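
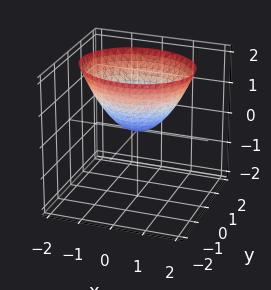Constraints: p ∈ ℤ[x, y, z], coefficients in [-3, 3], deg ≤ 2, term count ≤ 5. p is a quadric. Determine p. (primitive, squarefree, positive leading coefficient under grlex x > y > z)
2*x^2 + 3*y^2 - 3*z

1. deg p = 2.
2. Symmetries: the x ↦ −x reflection is a symmetry, so x appears only in even powers; the y ↦ −y reflection is a symmetry, so y appears only in even powers.
3. Reading off the gridlines: it crosses the z-axis at the gridline z = 0; one y-axis crossing is at y = 0; one x-axis crossing is at x = 0.
4. Together with the visible shape, these determine p as stated.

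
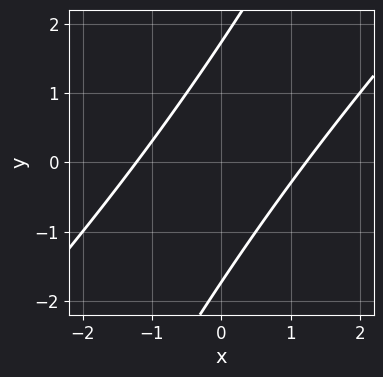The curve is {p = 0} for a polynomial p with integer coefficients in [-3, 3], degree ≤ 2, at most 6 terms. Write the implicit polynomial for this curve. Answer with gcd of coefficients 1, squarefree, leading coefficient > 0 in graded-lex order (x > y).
2*x^2 - 3*x*y + y^2 - 3

(a) The degree is 2 — a generic line meets the curve in up to 2 points.
(b) Putting this together gives p.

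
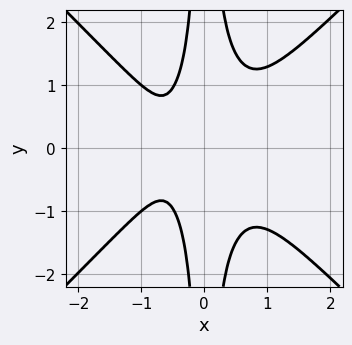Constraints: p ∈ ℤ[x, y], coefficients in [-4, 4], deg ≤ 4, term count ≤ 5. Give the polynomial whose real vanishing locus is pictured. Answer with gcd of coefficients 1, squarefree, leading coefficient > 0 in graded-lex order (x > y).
3*x^4 - 3*x^2*y^2 + x + 1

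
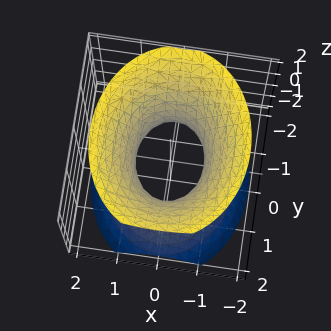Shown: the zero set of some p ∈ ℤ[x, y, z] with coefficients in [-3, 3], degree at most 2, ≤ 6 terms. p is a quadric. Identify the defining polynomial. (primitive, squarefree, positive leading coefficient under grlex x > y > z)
3*x^2 + 2*y^2 - 2*z^2 - 2

(a) deg p = 2. An hourglass — one-sheet hyperboloid; a quadric.
(b) Symmetries: mirror symmetry x ↦ −x ⇒ only even powers of x; it's symmetric under z → −z, forcing even powers of z; mirror symmetry y ↦ −y ⇒ only even powers of y.
(c) Checking where it meets the axes: among the integer gridlines, it crosses the y-axis at y ∈ {-1, 1}; no z-intercept at any integer in the box.
(d) Solving for integer coefficients yields p as stated.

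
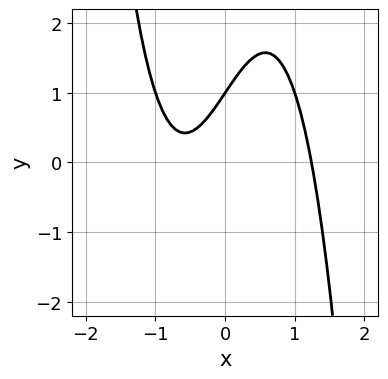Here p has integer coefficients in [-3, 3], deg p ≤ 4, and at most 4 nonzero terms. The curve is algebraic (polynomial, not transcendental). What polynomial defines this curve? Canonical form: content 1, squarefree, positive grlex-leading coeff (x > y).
(a) Degree: the shape is more complex than any degree-2 curve, so deg p = 3.
(b) From the axis intercepts and sections: one y-axis crossing is at y = 1.
(c) Solving for integer coefficients yields p as stated.

3*x^3 - 3*x + 2*y - 2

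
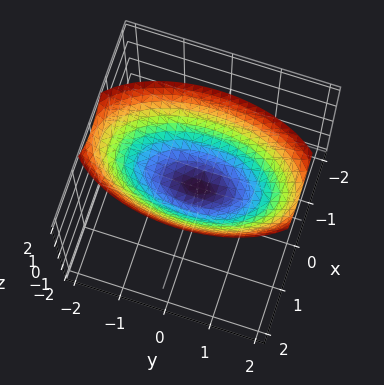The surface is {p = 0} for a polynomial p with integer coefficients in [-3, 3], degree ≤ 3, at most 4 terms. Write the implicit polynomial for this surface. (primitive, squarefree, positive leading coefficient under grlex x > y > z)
1. deg p = 2. A single bowl opening along one axis; a quadric.
2. Symmetries: it's symmetric under x → −x, forcing even powers of x; mirror symmetry y ↦ −y ⇒ only even powers of y.
3. Observable constraints: one x-axis crossing is at x = 0; one z-axis crossing is at z = 0.
4. Putting this together gives p.

3*x^2 + y^2 - 3*z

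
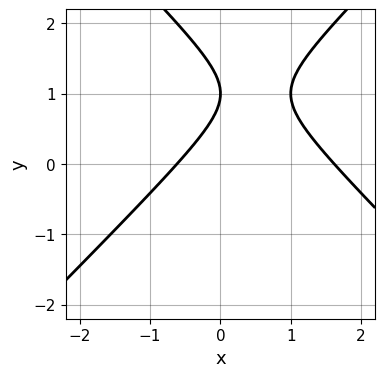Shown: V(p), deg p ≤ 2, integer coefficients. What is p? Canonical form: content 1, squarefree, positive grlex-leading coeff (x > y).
x^2 - y^2 - x + 2*y - 1

deg p = 2. The shape is more complex than any degree-1 curve.
From the axis intercepts and sections: one y-axis crossing is at y = 1.
The integer polynomial consistent with all of this is the stated p.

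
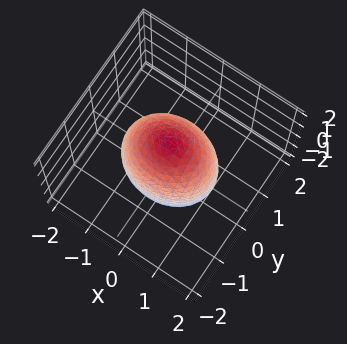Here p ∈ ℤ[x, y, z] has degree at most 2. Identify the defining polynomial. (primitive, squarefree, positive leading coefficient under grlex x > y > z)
2*x^2 + 3*y^2 + z^2 - 3

(a) Degree: a closed, bounded, convex surface; a quadric, so deg p = 2.
(b) Symmetries: mirror symmetry x ↦ −x ⇒ only even powers of x; it's symmetric under z → −z, forcing even powers of z; mirror symmetry y ↦ −y ⇒ only even powers of y.
(c) From the visible intercepts: the y-axis gridline crossings are at y ∈ {-1, 1}.
(d) Together with the visible shape, these determine p as stated.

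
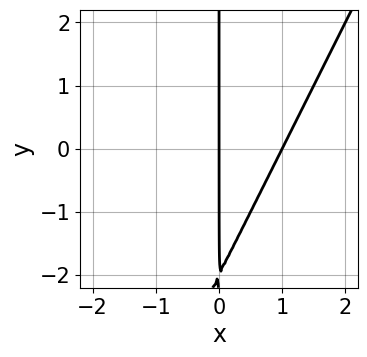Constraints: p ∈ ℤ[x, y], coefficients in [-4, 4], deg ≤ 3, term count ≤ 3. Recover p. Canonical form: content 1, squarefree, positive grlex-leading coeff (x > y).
1. The degree is 2 — a generic line meets the curve in up to 2 points.
2. From the visible intercepts: the x-axis gridline crossings are at x ∈ {0, 1}; every point of the y-axis in the box is on the curve.
3. Together with the visible shape, these determine p as stated.

2*x^2 - x*y - 2*x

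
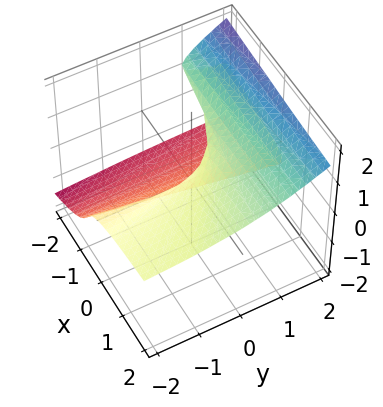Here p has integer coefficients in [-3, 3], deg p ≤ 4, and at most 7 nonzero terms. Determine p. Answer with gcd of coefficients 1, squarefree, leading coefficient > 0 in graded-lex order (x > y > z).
1. The degree is 3 — no degree-2 surface has this shape.
2. Checking where it meets the axes: the visible y-axis segment lies entirely on the surface; it crosses the z-axis at the gridline z = 0; it crosses the x-axis at the gridline x = 0.
3. Fitting integer coefficients to these (and the overall shape) gives p.

y*z^2 - 2*z^3 - x*z + y*z + x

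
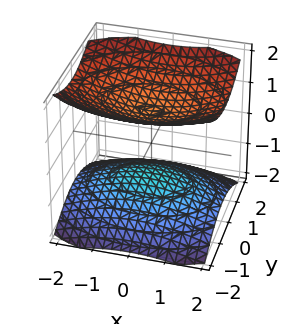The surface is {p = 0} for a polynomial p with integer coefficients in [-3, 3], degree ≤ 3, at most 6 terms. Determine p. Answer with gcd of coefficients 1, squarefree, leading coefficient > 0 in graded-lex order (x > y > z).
(a) I count 2 distinct pieces. Treating them together as one polynomial.
(b) Degree: two sheets facing apart; a quadric, so deg p = 2.
(c) Symmetries: mirror symmetry x ↦ −x ⇒ only even powers of x; the y ↦ −y reflection is a symmetry, so y appears only in even powers; mirror symmetry z ↦ −z ⇒ only even powers of z.
(d) Reading off the gridlines: the z-axis gridline crossings are at z ∈ {-1, 1}; the surface avoids every integer y-axis point in the box.
(e) Fitting integer coefficients to these (and the overall shape) gives p.

x^2 + 2*y^2 - 3*z^2 + 3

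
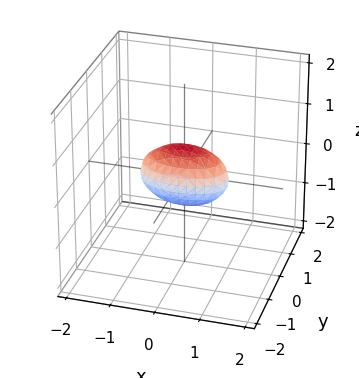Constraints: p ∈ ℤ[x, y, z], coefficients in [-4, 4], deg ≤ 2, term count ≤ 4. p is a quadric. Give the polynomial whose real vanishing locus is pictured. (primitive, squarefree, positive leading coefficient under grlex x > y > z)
First, degree: bounded and convex; a quadric, so deg p = 2.
Next, symmetries: mirror symmetry z ↦ −z ⇒ only even powers of z; it's symmetric under y → −y, forcing even powers of y; it's symmetric under x → −x, forcing even powers of x.
Then, against the integer gridlines: the x-axis gridline crossings are at x ∈ {-1, 1}.
Finally, these observations pin down the coefficients.

x^2 + 3*y^2 + 2*z^2 - 1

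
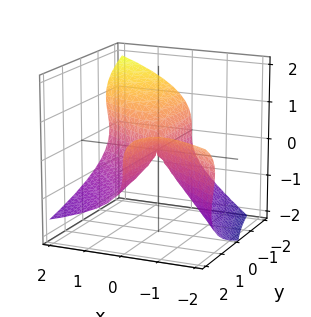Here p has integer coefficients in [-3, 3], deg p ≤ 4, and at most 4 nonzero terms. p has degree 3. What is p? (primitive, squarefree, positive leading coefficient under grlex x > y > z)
First, degree: the shape is more complex than any degree-2 surface, so deg p = 3.
Next, checking where it meets the axes: every point of the y-axis in the box is on the surface; one x-axis crossing is at x = 0; it meets the z-axis at z = 0 (among the integer gridlines).
Finally, fitting integer coefficients to these (and the overall shape) gives p.

2*x*z^2 - 3*z^3 - 2*x^2 - 3*x*y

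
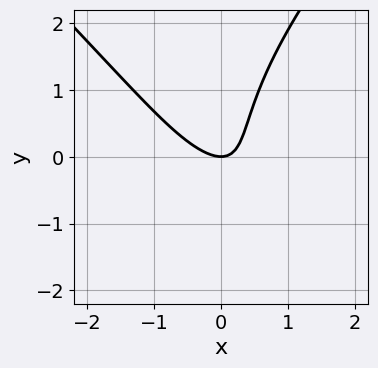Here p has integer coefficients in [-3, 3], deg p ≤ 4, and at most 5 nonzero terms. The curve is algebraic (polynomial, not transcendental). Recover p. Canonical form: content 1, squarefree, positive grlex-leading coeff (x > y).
First, degree: no degree-2 curve has this shape, so deg p = 3.
Then, from the visible intercepts: it crosses the x-axis at the gridline x = 0; it crosses the y-axis at the gridline y = 0.
Finally, solving for integer coefficients yields p as stated.

x^2*y - y^3 + 3*x^2 + 3*x*y - 2*y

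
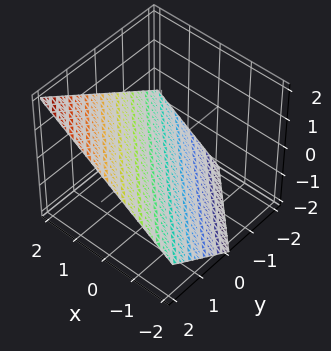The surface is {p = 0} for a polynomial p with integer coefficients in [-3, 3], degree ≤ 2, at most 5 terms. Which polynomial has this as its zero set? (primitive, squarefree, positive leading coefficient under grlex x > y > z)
2*x + 2*y - 3*z - 2

1. The degree is 1 — the surface is flat (a plane).
2. From the axis intercepts and sections: it meets the x-axis at x = 1 (among the integer gridlines); it crosses the y-axis at the gridline y = 1.
3. Assembling these constraints gives the stated polynomial.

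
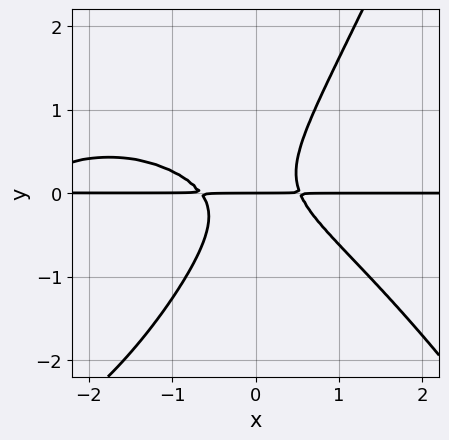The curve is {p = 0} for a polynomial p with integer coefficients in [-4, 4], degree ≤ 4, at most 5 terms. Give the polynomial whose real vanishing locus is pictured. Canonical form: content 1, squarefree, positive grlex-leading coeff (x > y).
x^3*y + 3*x^2*y + 3*x*y^2 - 3*y^3 - y

deg p = 4.
Reading off the gridlines: it crosses the y-axis at the gridline y = 0; every point of the x-axis in the box is on the curve.
Fitting integer coefficients to these (and the overall shape) gives p.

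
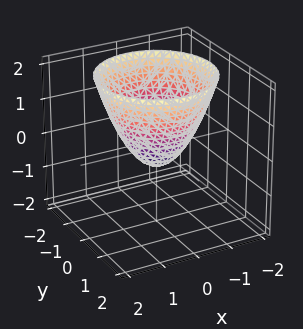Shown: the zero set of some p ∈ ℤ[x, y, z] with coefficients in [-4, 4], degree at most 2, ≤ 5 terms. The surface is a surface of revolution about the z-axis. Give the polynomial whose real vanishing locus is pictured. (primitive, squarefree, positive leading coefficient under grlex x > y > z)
2*x^2 + 2*y^2 - 2*z - 1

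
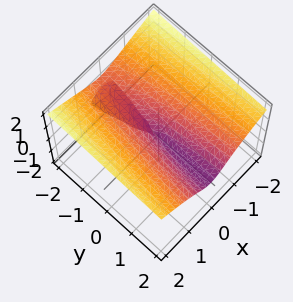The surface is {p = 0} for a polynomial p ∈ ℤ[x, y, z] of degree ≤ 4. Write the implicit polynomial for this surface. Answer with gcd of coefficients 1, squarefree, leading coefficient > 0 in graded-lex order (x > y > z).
(a) The picture has 2 separate pieces.
(b) Degree: no degree-2 surface has this shape, so deg p = 3.
(c) Observable constraints: it crosses the z-axis at the gridline z = 0; one x-axis crossing is at x = 0; the visible y-axis segment lies entirely on the surface.
(d) Matching integer coefficients to the picture gives p.

3*z^3 - 3*x^2 + y*z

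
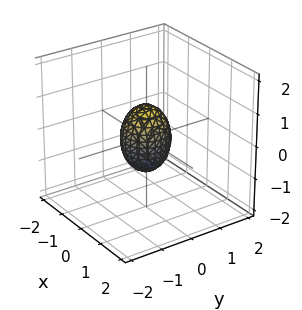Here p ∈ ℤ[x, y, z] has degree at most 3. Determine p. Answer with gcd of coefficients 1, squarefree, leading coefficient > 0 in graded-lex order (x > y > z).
2*x^2 + 2*y^2 + z^2 - 1

First, the degree is 2 — no degree-1 surface has this shape.
Next, by symmetry, every cross-section ⟂ z is a circle, so x, y appear only via x² + y².
Next, against the integer gridlines: a circular section at z = 0 has radius between 0 and 1; among the integer gridlines, it crosses the z-axis at z ∈ {-1, 1}.
Finally, together with the visible shape, these determine p as stated.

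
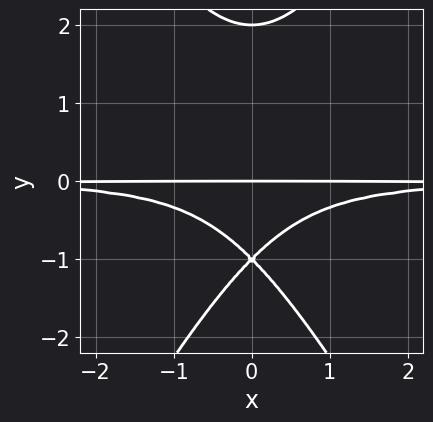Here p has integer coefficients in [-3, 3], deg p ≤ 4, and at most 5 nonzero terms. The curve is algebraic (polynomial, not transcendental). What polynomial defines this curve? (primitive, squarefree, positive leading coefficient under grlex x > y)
3*x^2*y^2 - y^4 + 3*y^2 + 2*y

1. Degree: the shape is more complex than any degree-3 curve, so deg p = 4.
2. Symmetries: it's symmetric under x → −x, forcing even powers of x.
3. Against the integer gridlines: the visible x-axis segment lies entirely on the curve; the y-axis gridline crossings are at y ∈ {-1, 0, 2}.
4. Putting this together gives p.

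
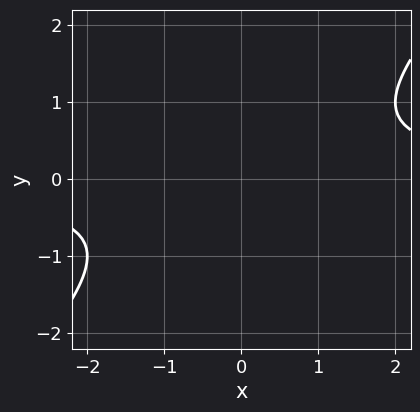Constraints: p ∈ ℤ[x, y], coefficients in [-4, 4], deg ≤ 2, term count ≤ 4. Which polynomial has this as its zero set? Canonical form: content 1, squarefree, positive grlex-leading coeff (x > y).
1. deg p = 2. The shape is more complex than any degree-1 curve.
2. Checking where it meets the axes: the curve avoids every integer y-axis point in the box; the curve avoids every integer x-axis point in the box.
3. These observations pin down the coefficients.

x*y - y^2 - 1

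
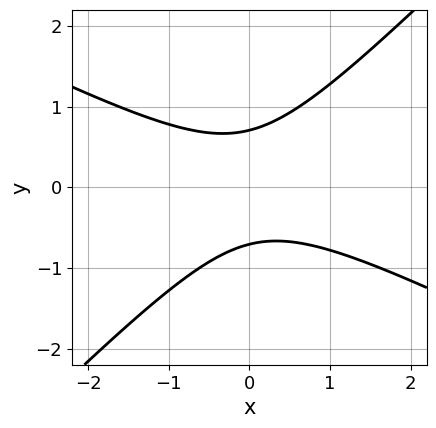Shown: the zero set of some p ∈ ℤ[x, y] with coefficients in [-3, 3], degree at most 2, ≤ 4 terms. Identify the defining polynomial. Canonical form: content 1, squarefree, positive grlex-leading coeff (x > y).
x^2 + x*y - 2*y^2 + 1

Degree: a generic line meets the curve in up to 2 points, so deg p = 2.
Checking where it meets the axes: the curve avoids every integer x-axis point in the box.
Putting this together gives p.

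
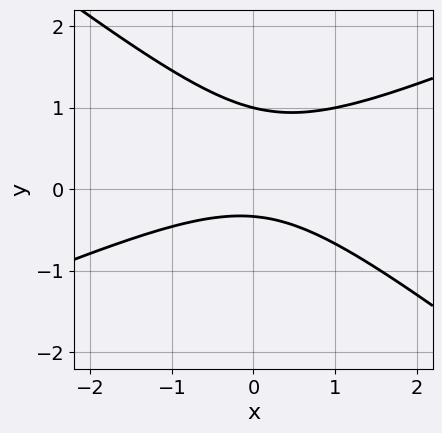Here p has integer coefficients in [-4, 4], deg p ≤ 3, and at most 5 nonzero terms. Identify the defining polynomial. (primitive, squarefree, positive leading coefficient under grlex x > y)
Degree: no degree-1 curve has this shape, so deg p = 2.
From the axis intercepts and sections: one y-axis crossing is at y = 1; it misses every integer gridline on the x-axis.
Fitting integer coefficients to these (and the overall shape) gives p.

x^2 - x*y - 3*y^2 + 2*y + 1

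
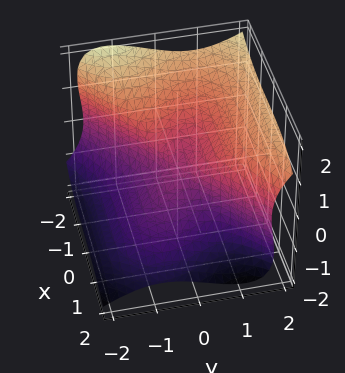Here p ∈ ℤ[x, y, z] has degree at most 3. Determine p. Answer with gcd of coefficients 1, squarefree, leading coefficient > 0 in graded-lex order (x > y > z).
The degree is 3 — no degree-2 surface has this shape.
Observable constraints: it crosses the z-axis at the gridline z = 0; it crosses the y-axis at the gridline y = 0; it meets the x-axis at x = 0 (among the integer gridlines).
These observations pin down the coefficients.

x^3 - 2*y^3 + 2*y*z^2 + 2*z^3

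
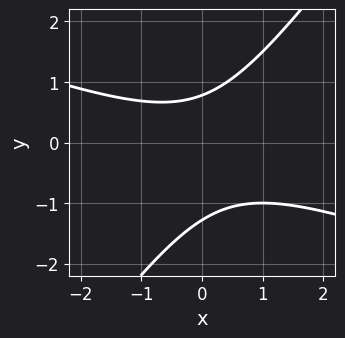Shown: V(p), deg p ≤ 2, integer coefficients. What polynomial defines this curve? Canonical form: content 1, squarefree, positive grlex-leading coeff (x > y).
First, deg p = 2. The shape is more complex than any degree-1 curve.
Then, checking where it meets the axes: it misses every integer gridline on the x-axis.
Finally, solving for integer coefficients yields p as stated.

x^2 + 2*x*y - 2*y^2 - y + 2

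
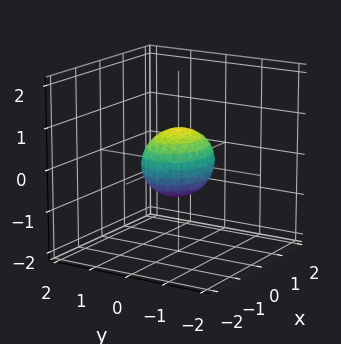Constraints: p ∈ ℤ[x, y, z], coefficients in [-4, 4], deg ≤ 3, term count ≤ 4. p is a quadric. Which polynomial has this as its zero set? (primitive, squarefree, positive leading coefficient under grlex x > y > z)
First, deg p = 2. A closed, bounded, convex surface; a quadric.
Then, symmetries: it's symmetric under x → −x, forcing even powers of x; the y ↦ −y reflection is a symmetry, so y appears only in even powers; mirror symmetry z ↦ −z ⇒ only even powers of z.
Then, from the axis intercepts and sections: among the integer gridlines, it crosses the x-axis at x ∈ {-1, 1}.
Finally, these observations pin down the coefficients.

2*x^2 + 3*y^2 + 3*z^2 - 2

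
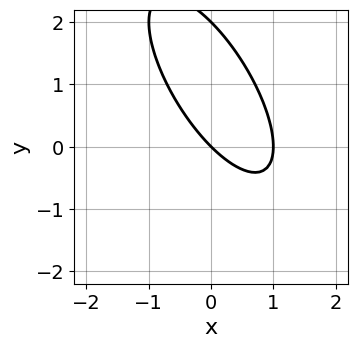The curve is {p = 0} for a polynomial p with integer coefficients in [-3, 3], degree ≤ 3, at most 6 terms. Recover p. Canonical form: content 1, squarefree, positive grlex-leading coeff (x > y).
2*x^2 + 2*x*y + y^2 - 2*x - 2*y

The degree is 2 — no degree-1 curve has this shape.
Observable constraints: among the integer gridlines, it crosses the x-axis at x ∈ {0, 1}; among the integer gridlines, it crosses the y-axis at y ∈ {0, 2}.
Matching integer coefficients to the picture gives p.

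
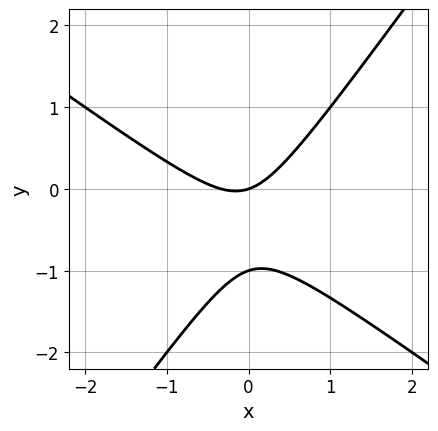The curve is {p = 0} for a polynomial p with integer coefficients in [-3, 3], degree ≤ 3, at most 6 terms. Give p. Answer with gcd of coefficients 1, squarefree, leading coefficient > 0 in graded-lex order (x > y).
3*x^2 + 2*x*y - 3*y^2 + x - 3*y

(a) deg p = 2. The shape is more complex than any degree-1 curve.
(b) Observable constraints: it crosses the x-axis at the gridline x = 0; among the integer gridlines, it crosses the y-axis at y ∈ {-1, 0}.
(c) Putting this together gives p.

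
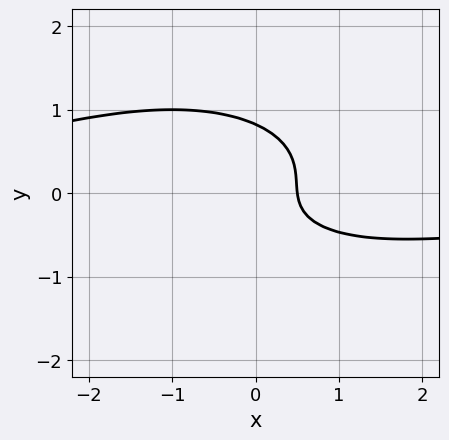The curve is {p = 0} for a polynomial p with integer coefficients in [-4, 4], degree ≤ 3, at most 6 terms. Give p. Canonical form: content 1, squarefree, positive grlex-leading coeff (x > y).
1. deg p = 3. A generic line meets the curve in up to 3 points.
2. Matching integer coefficients to the picture gives p.

x^2*y + 3*y^3 - y^2 + 2*x - 1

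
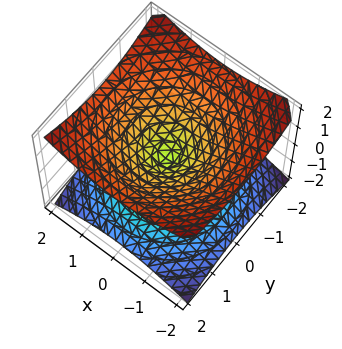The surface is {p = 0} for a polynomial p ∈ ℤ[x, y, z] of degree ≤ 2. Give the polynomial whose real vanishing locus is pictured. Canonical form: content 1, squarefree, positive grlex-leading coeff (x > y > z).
x^2 + y^2 - 2*z^2

First, the degree is 2 — a double cone through the origin; a quadric.
Then, symmetries: rotational symmetry about the z-axis ⇒ p depends on x, y only through x² + y²; the z ↦ −z reflection is a symmetry, so z appears only in even powers.
Next, against the integer gridlines: a circular section at z = -1 has radius between 1 and 2; one z-axis crossing is at z = 0; one y-axis crossing is at y = 0.
Finally, solving for integer coefficients yields p as stated.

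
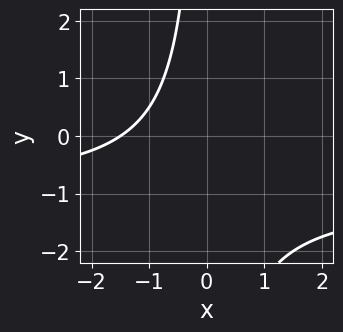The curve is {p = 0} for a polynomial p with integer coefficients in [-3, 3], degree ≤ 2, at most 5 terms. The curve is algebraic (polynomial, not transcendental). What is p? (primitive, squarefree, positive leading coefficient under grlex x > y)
2*x*y + 2*x + 3

1. Degree: the shape is more complex than any degree-1 curve, so deg p = 2.
2. From the axis intercepts and sections: no y-intercept at any integer in the box.
3. Solving for integer coefficients yields p as stated.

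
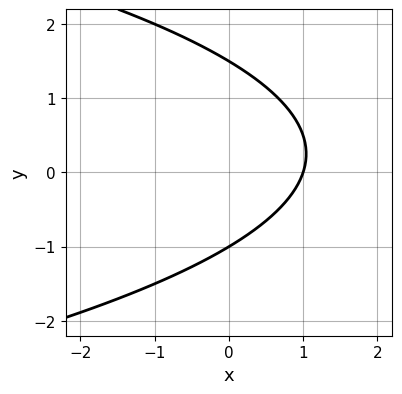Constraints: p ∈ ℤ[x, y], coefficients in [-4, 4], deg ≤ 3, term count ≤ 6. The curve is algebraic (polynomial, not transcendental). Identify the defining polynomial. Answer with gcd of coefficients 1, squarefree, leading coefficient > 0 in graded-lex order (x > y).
2*y^2 + 3*x - y - 3

deg p = 2. A generic line meets the curve in up to 2 points.
Checking where it meets the axes: it crosses the y-axis at the gridline y = -1; one x-axis crossing is at x = 1.
Putting this together gives p.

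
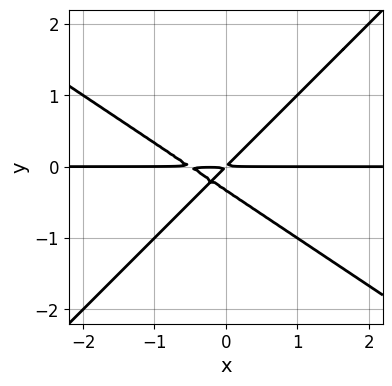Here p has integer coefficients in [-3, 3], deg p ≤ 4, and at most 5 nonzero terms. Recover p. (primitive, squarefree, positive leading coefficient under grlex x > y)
2*x^2*y + x*y^2 - 3*y^3 + x*y - y^2

The degree is 3 — a generic line meets the curve in up to 3 points.
Observable constraints: the visible x-axis segment lies entirely on the curve.
These observations pin down the coefficients.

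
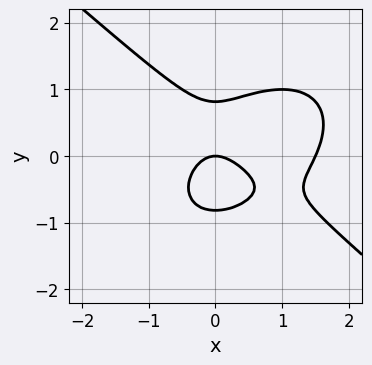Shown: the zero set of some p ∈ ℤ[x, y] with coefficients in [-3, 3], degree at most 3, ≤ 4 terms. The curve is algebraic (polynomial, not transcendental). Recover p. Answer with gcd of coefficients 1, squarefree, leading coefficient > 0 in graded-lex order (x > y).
2*x^3 + 3*y^3 - 3*x^2 - 2*y

(a) The degree is 3 — a generic line meets the curve in up to 3 points.
(b) Observable constraints: one y-axis crossing is at y = 0; it meets the x-axis at x = 0 (among the integer gridlines).
(c) Assembling these constraints gives the stated polynomial.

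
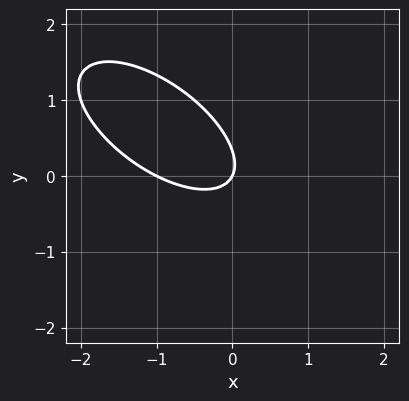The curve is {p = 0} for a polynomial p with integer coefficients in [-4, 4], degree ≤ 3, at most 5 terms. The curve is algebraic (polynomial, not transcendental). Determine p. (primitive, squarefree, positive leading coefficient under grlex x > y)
2*x^2 + 3*x*y + 3*y^2 + 2*x - y

(a) deg p = 2. No degree-1 curve has this shape.
(b) Reading off the gridlines: the x-axis gridline crossings are at x ∈ {-1, 0}; it crosses the y-axis at the gridline y = 0.
(c) The integer polynomial consistent with all of this is the stated p.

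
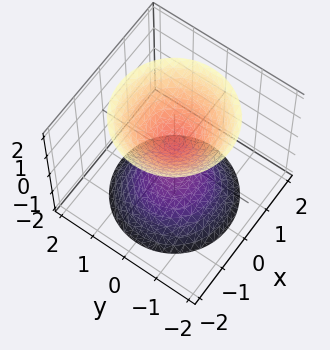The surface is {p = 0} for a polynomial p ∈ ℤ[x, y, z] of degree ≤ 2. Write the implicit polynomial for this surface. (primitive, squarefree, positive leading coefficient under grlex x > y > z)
3*x^2 + 3*y^2 - 2*z^2 + 1

1. There are 2 components. They look like related sheets of one shape, so recover p as a whole.
2. Degree: two sheets facing apart; a quadric, so deg p = 2.
3. Symmetries: rotational symmetry about the z-axis ⇒ p depends on x, y only through x² + y²; mirror symmetry z ↦ −z ⇒ only even powers of z.
4. From the visible intercepts: the surface avoids every integer x-axis point in the box; the surface avoids every integer y-axis point in the box; a circular section at z = 1 has radius between 0 and 1.
5. These observations pin down the coefficients.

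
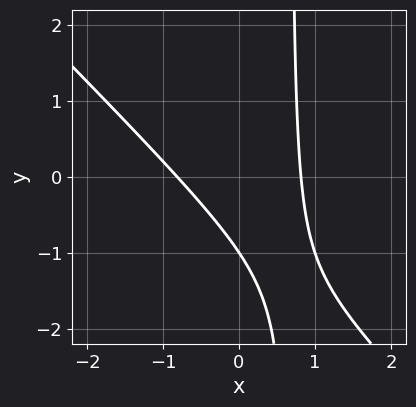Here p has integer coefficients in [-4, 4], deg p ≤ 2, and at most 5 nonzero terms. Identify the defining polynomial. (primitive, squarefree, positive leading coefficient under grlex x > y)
3*x^2 + 3*x*y - 2*y - 2

First, deg p = 2.
Next, from the axis intercepts and sections: it crosses the y-axis at the gridline y = -1.
Finally, together with the visible shape, these determine p as stated.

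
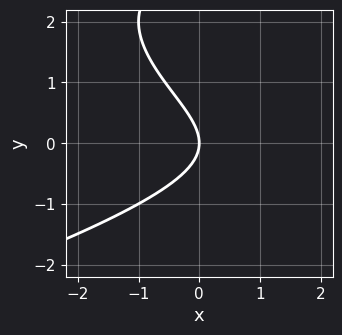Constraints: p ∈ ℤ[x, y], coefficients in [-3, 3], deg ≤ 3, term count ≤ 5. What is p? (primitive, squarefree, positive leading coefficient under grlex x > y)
y^3 + x^2 - 3*y^2 - 3*x

The degree is 3 — no degree-2 curve has this shape.
From the axis intercepts and sections: it meets the x-axis at x = 0 (among the integer gridlines); it meets the y-axis at y = 0 (among the integer gridlines).
Assembling these constraints gives the stated polynomial.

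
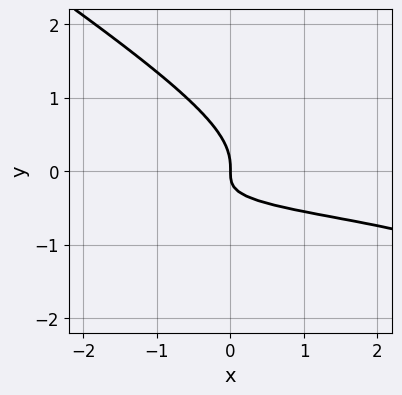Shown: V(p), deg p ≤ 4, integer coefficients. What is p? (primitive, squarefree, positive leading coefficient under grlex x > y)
(a) The degree is 3 — a generic line meets the curve in up to 3 points.
(b) Checking where it meets the axes: it crosses the x-axis at the gridline x = 0; one y-axis crossing is at y = 0.
(c) Matching integer coefficients to the picture gives p.

2*x*y^2 + 3*y^3 + 2*x*y + x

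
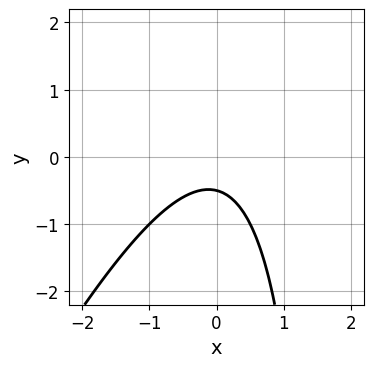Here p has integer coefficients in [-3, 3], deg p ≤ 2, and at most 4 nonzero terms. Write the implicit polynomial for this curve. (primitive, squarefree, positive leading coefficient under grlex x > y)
The degree is 2 — no degree-1 curve has this shape.
Observable constraints: it misses every integer gridline on the x-axis.
Assembling these constraints gives the stated polynomial.

2*x^2 - x*y + 2*y + 1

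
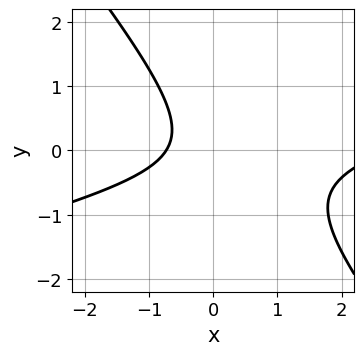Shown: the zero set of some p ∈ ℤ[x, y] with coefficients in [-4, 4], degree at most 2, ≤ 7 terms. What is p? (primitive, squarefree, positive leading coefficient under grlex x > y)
First, degree: the shape is more complex than any degree-1 curve, so deg p = 2.
Next, from the axis intercepts and sections: no y-intercept at any integer in the box.
Finally, putting this together gives p.

x^2 - 3*x*y - 3*y^2 - 2*x - 2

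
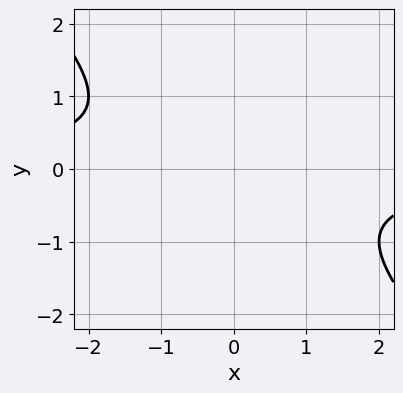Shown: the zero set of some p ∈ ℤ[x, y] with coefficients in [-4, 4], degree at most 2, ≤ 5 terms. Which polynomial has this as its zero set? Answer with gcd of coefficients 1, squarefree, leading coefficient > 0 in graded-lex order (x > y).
x*y + y^2 + 1

1. Degree: the shape is more complex than any degree-1 curve, so deg p = 2.
2. From the axis intercepts and sections: no y-intercept at any integer in the box; it misses every integer gridline on the x-axis.
3. The integer polynomial consistent with all of this is the stated p.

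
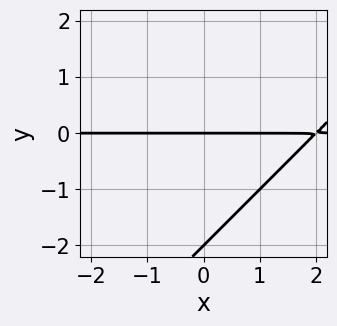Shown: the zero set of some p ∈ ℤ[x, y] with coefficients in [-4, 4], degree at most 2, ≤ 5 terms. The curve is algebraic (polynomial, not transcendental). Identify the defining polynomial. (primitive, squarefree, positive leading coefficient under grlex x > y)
1. deg p = 2. The shape is more complex than any degree-1 curve.
2. Reading off the gridlines: every point of the x-axis in the box is on the curve; among the integer gridlines, it crosses the y-axis at y ∈ {-2, 0}.
3. Matching integer coefficients to the picture gives p.

x*y - y^2 - 2*y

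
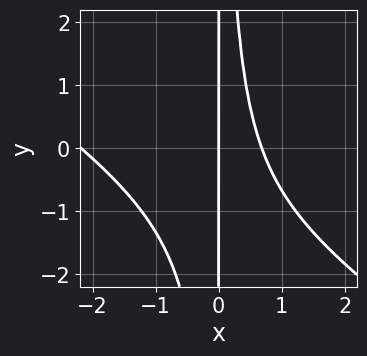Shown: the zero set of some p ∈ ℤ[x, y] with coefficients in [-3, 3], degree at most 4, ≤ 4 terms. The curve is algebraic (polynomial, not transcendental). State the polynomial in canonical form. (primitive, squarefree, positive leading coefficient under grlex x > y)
2*x^3 + 3*x^2*y + 3*x^2 - 3*x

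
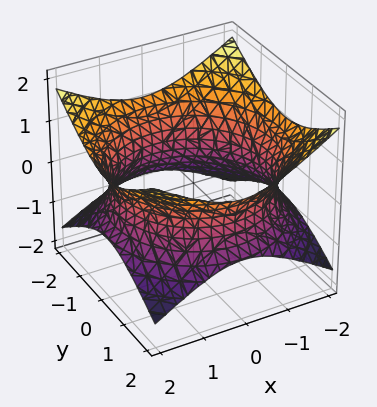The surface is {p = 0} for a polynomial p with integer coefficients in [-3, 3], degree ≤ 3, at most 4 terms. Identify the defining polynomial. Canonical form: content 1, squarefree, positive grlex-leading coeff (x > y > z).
(a) Degree: one connected sheet with a waist; a quadric, so deg p = 2.
(b) Symmetries: it's symmetric under z → −z, forcing even powers of z; rotational symmetry about the z-axis ⇒ p depends on x, y only through x² + y².
(c) Checking where it meets the axes: a circular section at z = 0 has radius between 1 and 2; no z-intercept at any integer in the box.
(d) Fitting integer coefficients to these (and the overall shape) gives p.

x^2 + y^2 - 2*z^2 - 3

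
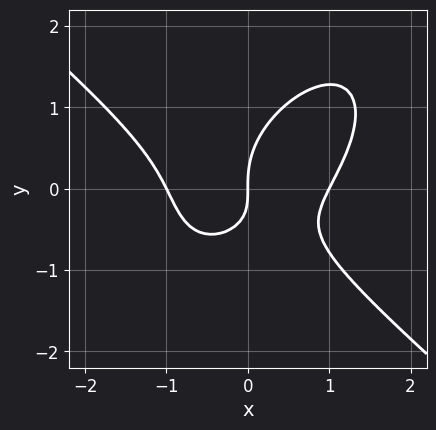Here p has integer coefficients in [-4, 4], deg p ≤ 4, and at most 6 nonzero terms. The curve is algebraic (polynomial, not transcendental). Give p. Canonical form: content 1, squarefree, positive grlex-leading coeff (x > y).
1. Degree: the shape is more complex than any degree-2 curve, so deg p = 3.
2. Checking where it meets the axes: among the integer gridlines, it crosses the x-axis at x ∈ {-1, 0, 1}; it meets the y-axis at y = 0 (among the integer gridlines).
3. Matching integer coefficients to the picture gives p.

2*x^3 - x*y^2 + 2*y^3 - 2*x*y - 2*x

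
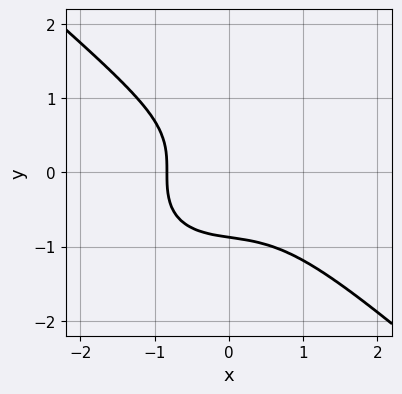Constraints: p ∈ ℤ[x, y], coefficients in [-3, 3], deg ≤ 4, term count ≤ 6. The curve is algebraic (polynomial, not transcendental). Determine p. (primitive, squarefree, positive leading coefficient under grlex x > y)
1. deg p = 3. A generic line meets the curve in up to 3 points.
2. Putting this together gives p.

2*x^3 + 3*y^3 + x + 2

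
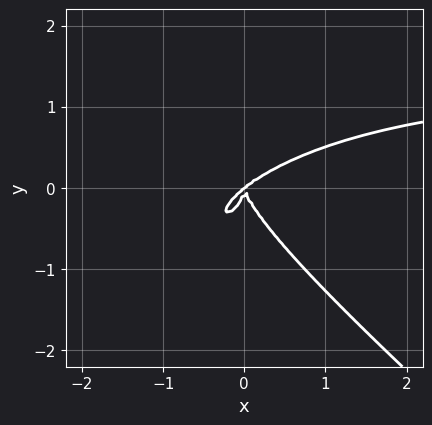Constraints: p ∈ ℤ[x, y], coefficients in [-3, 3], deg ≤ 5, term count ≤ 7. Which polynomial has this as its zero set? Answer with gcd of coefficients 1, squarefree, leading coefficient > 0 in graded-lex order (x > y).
deg p = 4. The shape is more complex than any degree-3 curve.
Checking where it meets the axes: one x-axis crossing is at x = 0; it crosses the y-axis at the gridline y = 0.
Fitting integer coefficients to these (and the overall shape) gives p.

2*x^3*y + 3*y^4 - 3*x^3 + 3*x^2*y + x*y^2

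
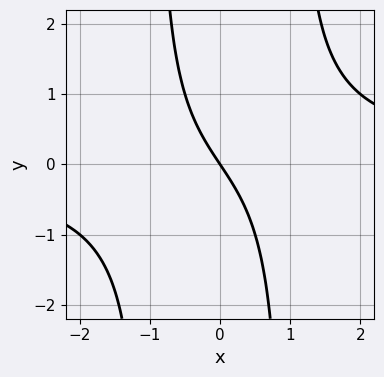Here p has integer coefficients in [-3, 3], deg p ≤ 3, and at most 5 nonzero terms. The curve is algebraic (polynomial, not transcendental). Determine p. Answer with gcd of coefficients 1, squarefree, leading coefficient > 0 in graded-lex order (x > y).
2*x^2*y - 3*x - 2*y

First, deg p = 3. No degree-2 curve has this shape.
Next, from the visible intercepts: it crosses the y-axis at the gridline y = 0; it meets the x-axis at x = 0 (among the integer gridlines).
Finally, solving for integer coefficients yields p as stated.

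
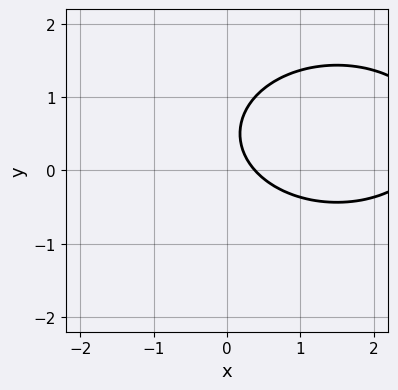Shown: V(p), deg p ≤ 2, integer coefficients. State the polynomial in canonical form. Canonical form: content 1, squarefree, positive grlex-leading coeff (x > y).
x^2 + 2*y^2 - 3*x - 2*y + 1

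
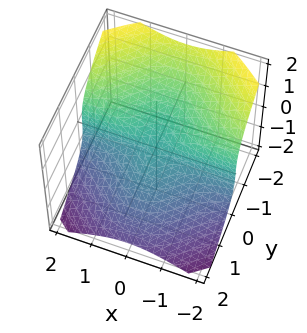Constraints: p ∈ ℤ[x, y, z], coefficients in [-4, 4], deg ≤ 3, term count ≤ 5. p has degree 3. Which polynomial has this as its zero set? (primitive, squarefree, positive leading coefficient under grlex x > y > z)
1. Degree: the shape is more complex than any degree-2 surface, so deg p = 3.
2. Observable constraints: every point of the x-axis in the box is on the surface; it meets the z-axis at z = 0 (among the integer gridlines); it crosses the y-axis at the gridline y = 0.
3. The integer polynomial consistent with all of this is the stated p.

2*x^2*y + y^3 + 2*z^3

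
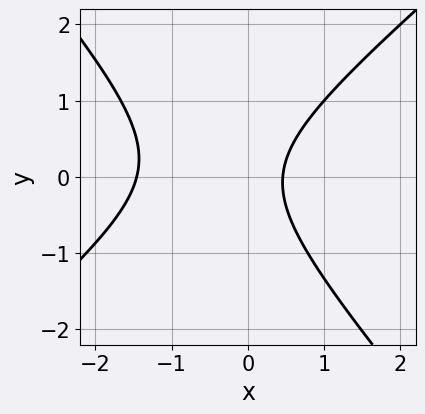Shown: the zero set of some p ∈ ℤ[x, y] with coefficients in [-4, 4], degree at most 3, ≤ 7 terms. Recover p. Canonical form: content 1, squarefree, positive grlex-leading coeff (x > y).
3*x^2 - x*y - 3*y^2 + 3*x - 2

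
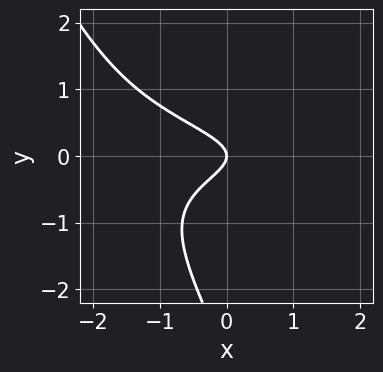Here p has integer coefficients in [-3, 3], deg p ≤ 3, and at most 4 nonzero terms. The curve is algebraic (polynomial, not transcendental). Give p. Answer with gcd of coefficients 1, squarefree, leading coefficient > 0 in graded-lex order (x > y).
2*x*y^2 + y^3 + 3*y^2 + x

(a) Degree: the shape is more complex than any degree-2 curve, so deg p = 3.
(b) Observable constraints: it crosses the x-axis at the gridline x = 0; it crosses the y-axis at the gridline y = 0.
(c) Assembling these constraints gives the stated polynomial.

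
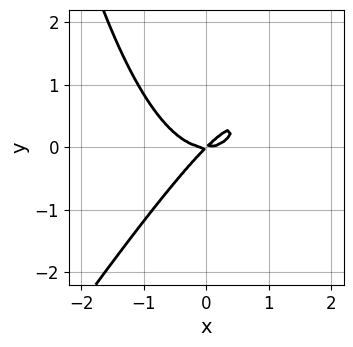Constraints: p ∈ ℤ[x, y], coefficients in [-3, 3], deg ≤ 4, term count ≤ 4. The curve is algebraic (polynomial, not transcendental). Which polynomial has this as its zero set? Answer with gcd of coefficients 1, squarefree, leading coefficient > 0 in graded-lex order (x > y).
3*x^3 - 2*x^2*y - 3*x*y + 3*y^2

1. The degree is 3 — no degree-2 curve has this shape.
2. Observable constraints: it meets the x-axis at x = 0 (among the integer gridlines); one y-axis crossing is at y = 0.
3. These observations pin down the coefficients.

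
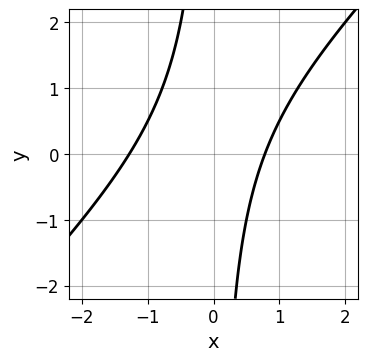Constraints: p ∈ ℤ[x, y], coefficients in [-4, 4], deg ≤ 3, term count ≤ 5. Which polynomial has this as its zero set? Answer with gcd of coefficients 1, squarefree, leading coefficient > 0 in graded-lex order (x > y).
2*x^2 - 2*x*y + x - 2

The degree is 2 — the shape is more complex than any degree-1 curve.
Checking where it meets the axes: the curve avoids every integer y-axis point in the box.
Solving for integer coefficients yields p as stated.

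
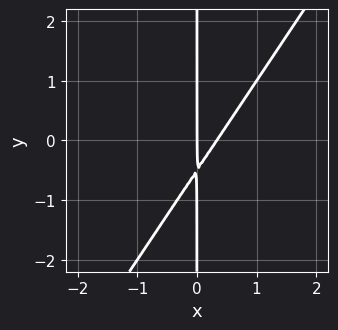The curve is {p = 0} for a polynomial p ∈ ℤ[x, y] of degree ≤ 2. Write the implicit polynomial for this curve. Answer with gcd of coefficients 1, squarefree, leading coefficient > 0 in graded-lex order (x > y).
3*x^2 - 2*x*y - x

1. Degree: the shape is more complex than any degree-1 curve, so deg p = 2.
2. From the axis intercepts and sections: it crosses the x-axis at the gridline x = 0; every point of the y-axis in the box is on the curve.
3. Fitting integer coefficients to these (and the overall shape) gives p.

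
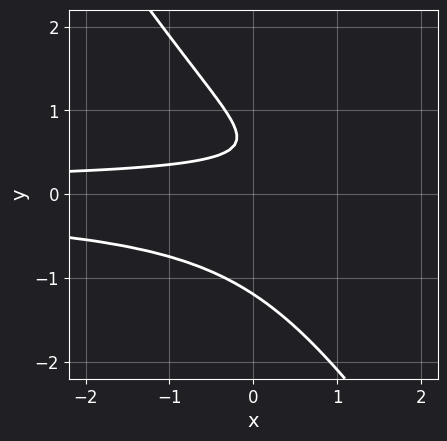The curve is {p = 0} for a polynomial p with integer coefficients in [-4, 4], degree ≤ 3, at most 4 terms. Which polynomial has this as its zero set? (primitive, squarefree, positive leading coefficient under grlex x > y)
3*x*y^2 + 2*y^3 - 2*y + 1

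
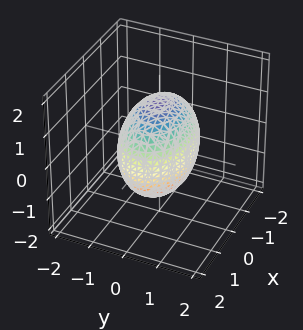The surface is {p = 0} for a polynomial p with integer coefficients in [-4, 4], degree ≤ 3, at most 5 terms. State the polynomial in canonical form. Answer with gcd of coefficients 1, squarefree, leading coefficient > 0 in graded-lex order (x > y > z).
1. Degree: bounded and convex; a quadric, so deg p = 2.
2. Symmetries: mirror symmetry y ↦ −y ⇒ only even powers of y; it's symmetric under z → −z, forcing even powers of z; it's symmetric under x → −x, forcing even powers of x.
3. Reading off the gridlines: among the integer gridlines, it crosses the y-axis at y ∈ {-1, 1}.
4. Solving for integer coefficients yields p as stated.

x^2 + 2*y^2 + z^2 - 2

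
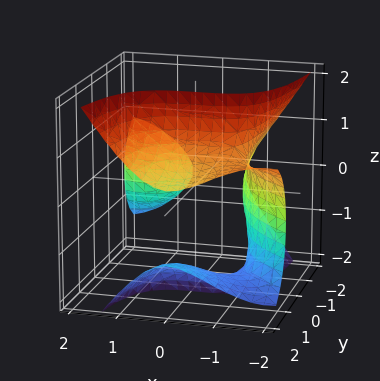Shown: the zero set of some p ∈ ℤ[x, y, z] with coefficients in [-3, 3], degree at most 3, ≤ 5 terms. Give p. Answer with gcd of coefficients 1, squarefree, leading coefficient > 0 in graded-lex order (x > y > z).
2*x^3 + 3*x^2*y - 3*y*z^2 - 2*y*z + 3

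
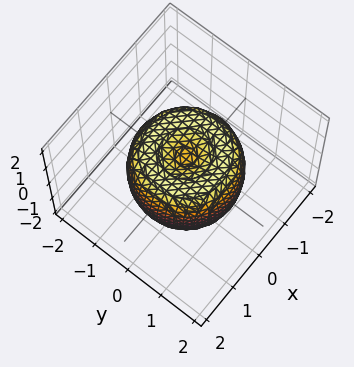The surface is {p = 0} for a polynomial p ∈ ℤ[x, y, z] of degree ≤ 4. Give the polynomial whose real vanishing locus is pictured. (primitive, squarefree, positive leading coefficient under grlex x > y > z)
The degree is 4 — the shape is more complex than any degree-3 surface.
Symmetries: rotational symmetry about the z-axis ⇒ p depends on x, y only through x² + y².
Observable constraints: a circular section at z = -1 has radius between 0 and 1.
These observations pin down the coefficients.

2*x^4 + 4*x^2*y^2 + 2*y^4 - 3*x^2 - 3*y^2 + 2*z^2 - 1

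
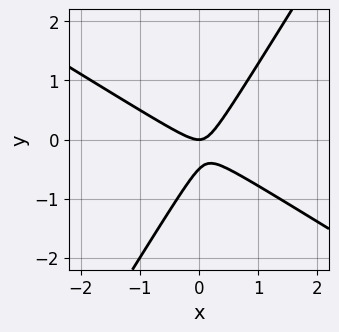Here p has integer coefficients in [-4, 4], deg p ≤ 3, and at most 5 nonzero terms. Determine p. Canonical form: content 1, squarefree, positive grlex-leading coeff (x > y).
1. deg p = 2. No degree-1 curve has this shape.
2. Reading off the gridlines: it crosses the x-axis at the gridline x = 0; it meets the y-axis at y = 0 (among the integer gridlines).
3. Matching integer coefficients to the picture gives p.

2*x^2 + 2*x*y - 2*y^2 - y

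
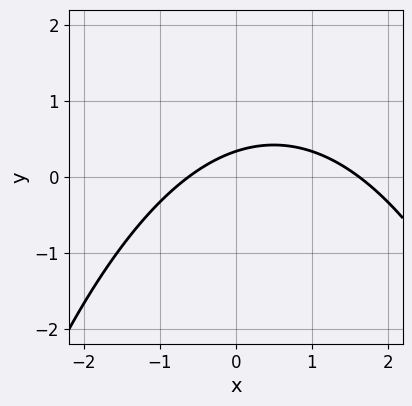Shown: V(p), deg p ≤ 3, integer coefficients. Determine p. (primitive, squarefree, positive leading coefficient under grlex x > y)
x^2 - x + 3*y - 1

Degree: no degree-1 curve has this shape, so deg p = 2.
Solving for integer coefficients yields p as stated.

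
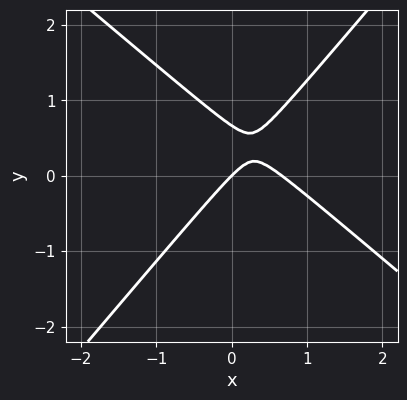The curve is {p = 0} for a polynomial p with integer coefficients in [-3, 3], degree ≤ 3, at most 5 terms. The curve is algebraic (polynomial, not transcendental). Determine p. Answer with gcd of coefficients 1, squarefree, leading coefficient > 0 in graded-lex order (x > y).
3*x^2 + x*y - 3*y^2 - 2*x + 2*y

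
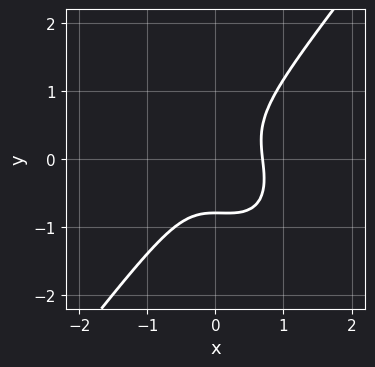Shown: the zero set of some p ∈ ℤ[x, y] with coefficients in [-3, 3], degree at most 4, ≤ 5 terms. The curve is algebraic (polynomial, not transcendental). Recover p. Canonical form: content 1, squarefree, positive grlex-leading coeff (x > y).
3*x^3 + x^2*y - 2*y^3 - 1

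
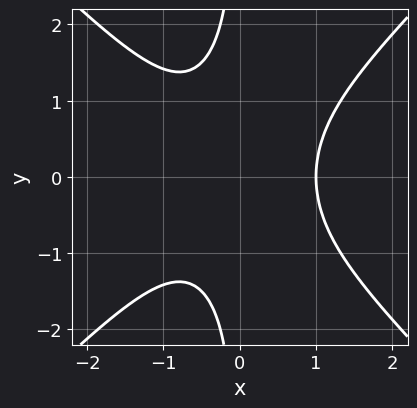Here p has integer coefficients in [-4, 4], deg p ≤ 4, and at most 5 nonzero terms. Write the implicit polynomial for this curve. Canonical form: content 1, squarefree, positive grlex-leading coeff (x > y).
x^3 - x*y^2 - 1

(a) Degree: the shape is more complex than any degree-2 curve, so deg p = 3.
(b) Symmetries: mirror symmetry y ↦ −y ⇒ only even powers of y.
(c) From the axis intercepts and sections: it crosses the x-axis at the gridline x = 1; the curve avoids every integer y-axis point in the box.
(d) Together with the visible shape, these determine p as stated.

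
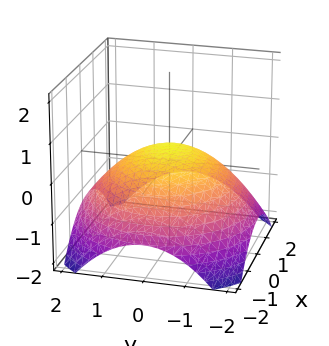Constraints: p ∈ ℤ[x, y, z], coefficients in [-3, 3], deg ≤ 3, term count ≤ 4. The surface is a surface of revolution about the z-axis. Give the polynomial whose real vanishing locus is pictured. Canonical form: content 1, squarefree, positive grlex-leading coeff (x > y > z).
(a) Degree: the shape is more complex than any degree-1 surface, so deg p = 2.
(b) Symmetries: rotational symmetry about the z-axis ⇒ p depends on x, y only through x² + y².
(c) Reading off the gridlines: among the integer gridlines, it crosses the x-axis at x ∈ {-1, 1}; a circular section at z = 0 has radius exactly 1; among the integer gridlines, it crosses the y-axis at y ∈ {-1, 1}.
(d) Solving for integer coefficients yields p as stated.

x^2 + y^2 + 3*z - 1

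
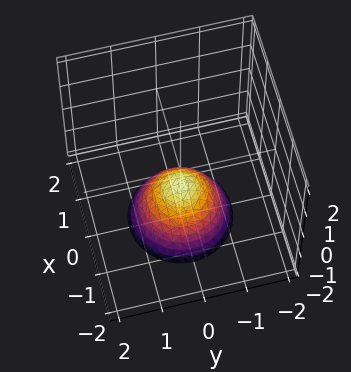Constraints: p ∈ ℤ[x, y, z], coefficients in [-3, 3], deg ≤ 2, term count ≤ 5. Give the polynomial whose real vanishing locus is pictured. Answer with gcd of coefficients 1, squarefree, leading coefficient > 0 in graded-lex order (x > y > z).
3*x^2 + 3*y^2 + 3*z + 2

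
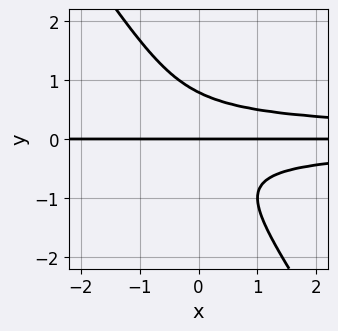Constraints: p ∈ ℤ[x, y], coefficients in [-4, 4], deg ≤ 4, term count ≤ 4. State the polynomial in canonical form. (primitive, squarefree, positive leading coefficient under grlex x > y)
3*x*y^3 + 2*y^4 - y

(a) Degree: a generic line meets the curve in up to 4 points, so deg p = 4.
(b) From the visible intercepts: it crosses the y-axis at the gridline y = 0; every point of the x-axis in the box is on the curve.
(c) Matching integer coefficients to the picture gives p.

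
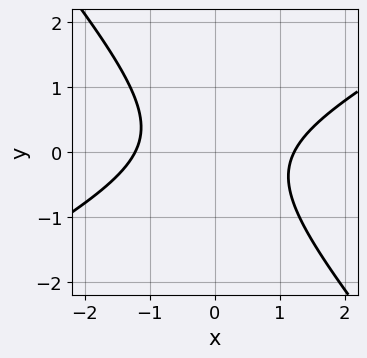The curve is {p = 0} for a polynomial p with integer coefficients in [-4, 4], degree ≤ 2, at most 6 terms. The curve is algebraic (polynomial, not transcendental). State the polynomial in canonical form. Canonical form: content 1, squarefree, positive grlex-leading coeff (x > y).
2*x^2 - 2*x*y - 3*y^2 - 3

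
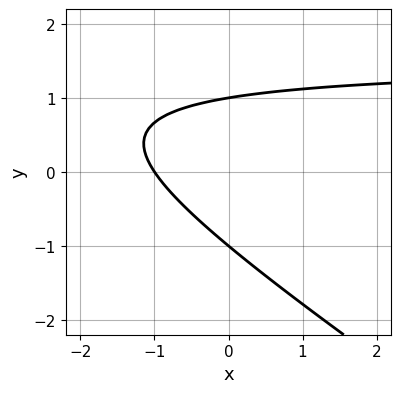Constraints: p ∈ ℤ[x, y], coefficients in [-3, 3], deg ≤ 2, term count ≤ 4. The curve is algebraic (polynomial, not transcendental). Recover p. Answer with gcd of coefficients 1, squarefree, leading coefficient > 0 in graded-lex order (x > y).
2*x*y + 3*y^2 - 3*x - 3

1. deg p = 2.
2. Checking where it meets the axes: it meets the x-axis at x = -1 (among the integer gridlines); the y-axis gridline crossings are at y ∈ {-1, 1}.
3. The integer polynomial consistent with all of this is the stated p.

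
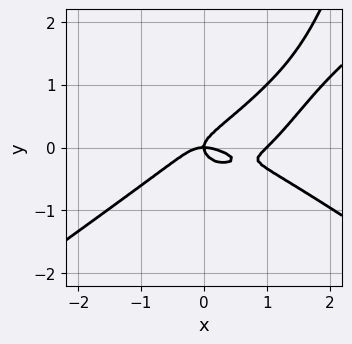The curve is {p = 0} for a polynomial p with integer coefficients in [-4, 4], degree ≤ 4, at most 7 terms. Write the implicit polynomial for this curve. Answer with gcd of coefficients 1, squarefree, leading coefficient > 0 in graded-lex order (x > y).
x^4 - 2*x^2*y^2 - x^3 + 3*y^3 - x*y

Degree: a generic line meets the curve in up to 4 points, so deg p = 4.
From the axis intercepts and sections: among the integer gridlines, it crosses the x-axis at x ∈ {0, 1}; one y-axis crossing is at y = 0.
These observations pin down the coefficients.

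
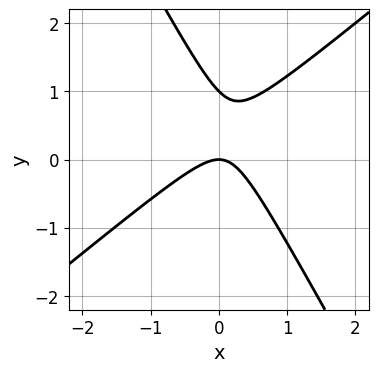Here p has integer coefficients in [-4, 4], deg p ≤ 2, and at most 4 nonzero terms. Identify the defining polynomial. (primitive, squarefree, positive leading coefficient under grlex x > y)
First, deg p = 2.
Next, observable constraints: one x-axis crossing is at x = 0; the y-axis gridline crossings are at y ∈ {0, 1}.
Finally, fitting integer coefficients to these (and the overall shape) gives p.

3*x^2 - 2*x*y - 2*y^2 + 2*y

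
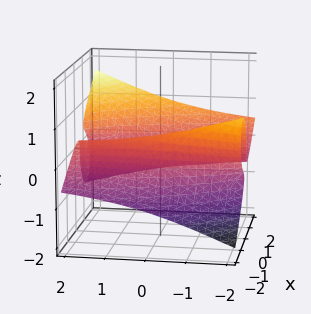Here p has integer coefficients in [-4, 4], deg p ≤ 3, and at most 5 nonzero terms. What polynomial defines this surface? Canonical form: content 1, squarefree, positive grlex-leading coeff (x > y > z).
2*x^3 - 3*x^2*z + 3*x*y*z - 3*z^3 - 2*x

The degree is 3 — the shape is more complex than any degree-2 surface.
Observable constraints: the x-axis gridline crossings are at x ∈ {-1, 0, 1}; the visible y-axis segment lies entirely on the surface; it crosses the z-axis at the gridline z = 0.
The integer polynomial consistent with all of this is the stated p.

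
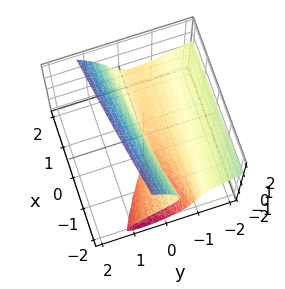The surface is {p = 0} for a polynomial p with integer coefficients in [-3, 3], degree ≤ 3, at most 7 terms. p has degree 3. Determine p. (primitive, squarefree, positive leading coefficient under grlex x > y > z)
1. Degree: a generic line meets the surface in up to 3 points, so deg p = 3.
2. From the axis intercepts and sections: every point of the x-axis in the box is on the surface; one z-axis crossing is at z = 0; the y-axis gridline crossings are at y ∈ {-1, 0}.
3. These observations pin down the coefficients.

z^3 + x*z - 2*y^2 - 3*y*z - 2*y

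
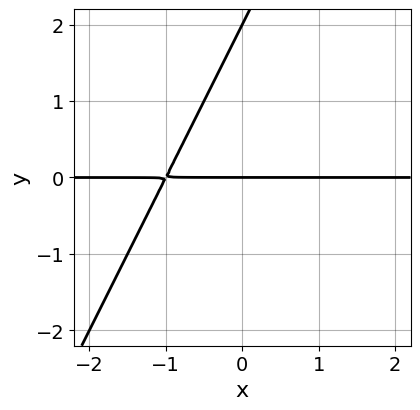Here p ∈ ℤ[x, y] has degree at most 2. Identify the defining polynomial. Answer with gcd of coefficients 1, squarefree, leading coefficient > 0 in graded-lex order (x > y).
2*x*y - y^2 + 2*y

The degree is 2 — no degree-1 curve has this shape.
Checking where it meets the axes: the visible x-axis segment lies entirely on the curve; the y-axis gridline crossings are at y ∈ {0, 2}.
Putting this together gives p.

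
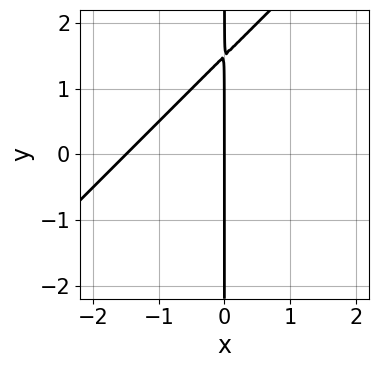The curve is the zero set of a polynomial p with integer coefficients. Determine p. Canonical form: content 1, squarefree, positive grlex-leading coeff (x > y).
(a) Degree: the shape is more complex than any degree-1 curve, so deg p = 2.
(b) From the visible intercepts: the visible y-axis segment lies entirely on the curve; one x-axis crossing is at x = 0.
(c) Solving for integer coefficients yields p as stated.

2*x^2 - 2*x*y + 3*x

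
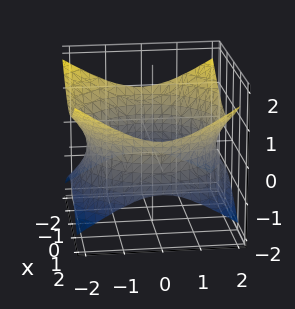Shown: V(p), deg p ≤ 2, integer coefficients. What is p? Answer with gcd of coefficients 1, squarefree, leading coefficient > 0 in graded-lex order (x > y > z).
1. Degree: a generic line meets the surface in up to 2 points, so deg p = 2.
2. Symmetries: the z-axis is an axis of rotation, so x and y enter only as x² + y².
3. Reading off the gridlines: a circular section at z = 0 has radius between 1 and 2; the surface avoids every integer z-axis point in the box.
4. Together with the visible shape, these determine p as stated.

x^2 + y^2 - 2*z^2 - 3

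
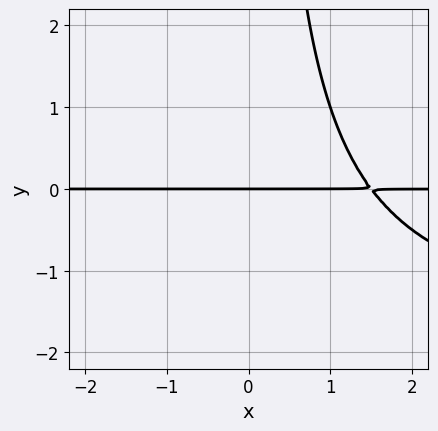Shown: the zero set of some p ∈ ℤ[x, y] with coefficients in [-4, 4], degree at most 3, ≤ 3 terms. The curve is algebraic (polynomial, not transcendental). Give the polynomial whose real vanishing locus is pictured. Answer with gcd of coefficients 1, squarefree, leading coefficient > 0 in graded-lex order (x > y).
x*y^2 + 2*x*y - 3*y

deg p = 3. No degree-2 curve has this shape.
Observable constraints: the visible x-axis segment lies entirely on the curve; it meets the y-axis at y = 0 (among the integer gridlines).
Matching integer coefficients to the picture gives p.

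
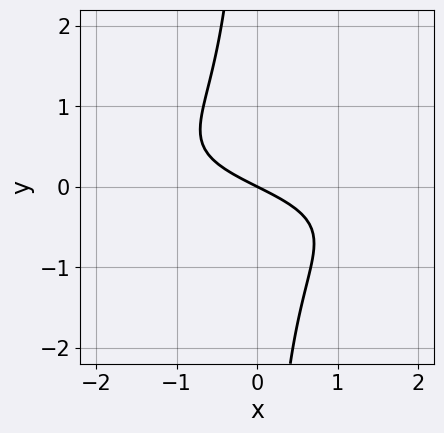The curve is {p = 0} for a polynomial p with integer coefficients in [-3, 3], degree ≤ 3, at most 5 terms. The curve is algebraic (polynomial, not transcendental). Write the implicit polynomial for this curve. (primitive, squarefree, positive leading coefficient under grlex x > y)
(a) The degree is 3 — the shape is more complex than any degree-2 curve.
(b) Reading off the gridlines: it crosses the x-axis at the gridline x = 0; it crosses the y-axis at the gridline y = 0.
(c) The integer polynomial consistent with all of this is the stated p.

2*x*y^2 + x + 2*y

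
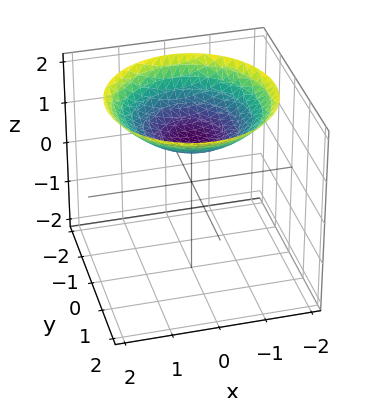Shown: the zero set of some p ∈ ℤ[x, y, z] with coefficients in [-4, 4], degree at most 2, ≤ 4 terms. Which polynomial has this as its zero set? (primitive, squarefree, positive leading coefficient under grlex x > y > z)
x^2 + y^2 - 3*z + 3

(a) Degree: the shape is more complex than any degree-1 surface, so deg p = 2.
(b) By symmetry, the surface is invariant under rotation about z: p = q(x² + y², z).
(c) From the axis intercepts and sections: one z-axis crossing is at z = 1; a circular section at z = 2 has radius between 1 and 2; the surface avoids every integer x-axis point in the box; no y-intercept at any integer in the box.
(d) These observations pin down the coefficients.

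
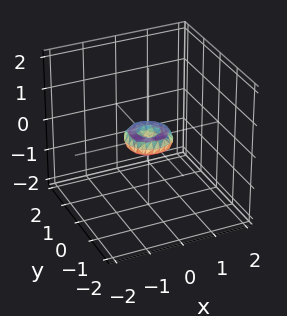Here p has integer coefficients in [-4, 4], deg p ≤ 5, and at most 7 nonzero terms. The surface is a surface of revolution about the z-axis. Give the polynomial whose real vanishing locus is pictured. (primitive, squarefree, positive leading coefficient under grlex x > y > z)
First, the degree is 4 — the shape is more complex than any degree-3 surface.
Then, symmetries: the z-axis is an axis of rotation, so x and y enter only as x² + y².
Then, from the axis intercepts and sections: a circular section at z = 0 has radius between 0 and 1; it meets the x-axis at x = 0 (among the integer gridlines).
Finally, the integer polynomial consistent with all of this is the stated p.

2*x^4 + 4*x^2*y^2 + 2*y^4 - x^2 - y^2 + 2*z^2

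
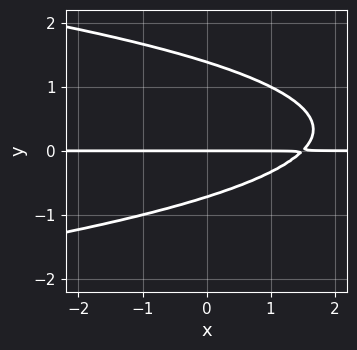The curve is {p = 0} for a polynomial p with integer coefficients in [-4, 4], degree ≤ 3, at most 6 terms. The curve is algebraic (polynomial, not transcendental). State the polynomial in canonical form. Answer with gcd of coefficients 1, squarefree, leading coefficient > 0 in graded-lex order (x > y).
3*y^3 + 2*x*y - 2*y^2 - 3*y

First, deg p = 3.
Then, against the integer gridlines: the visible x-axis segment lies entirely on the curve; it meets the y-axis at y = 0 (among the integer gridlines).
Finally, the integer polynomial consistent with all of this is the stated p.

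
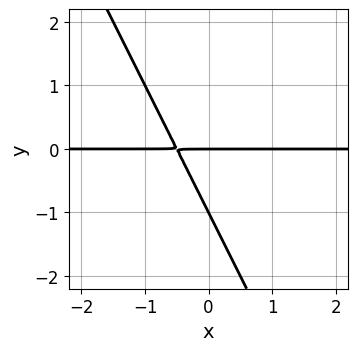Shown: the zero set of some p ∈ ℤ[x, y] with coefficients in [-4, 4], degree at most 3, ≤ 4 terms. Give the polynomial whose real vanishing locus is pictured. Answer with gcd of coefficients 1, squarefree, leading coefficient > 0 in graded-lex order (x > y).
2*x*y + y^2 + y

(a) Degree: a generic line meets the curve in up to 2 points, so deg p = 2.
(b) Observable constraints: the y-axis gridline crossings are at y ∈ {-1, 0}; every point of the x-axis in the box is on the curve.
(c) Matching integer coefficients to the picture gives p.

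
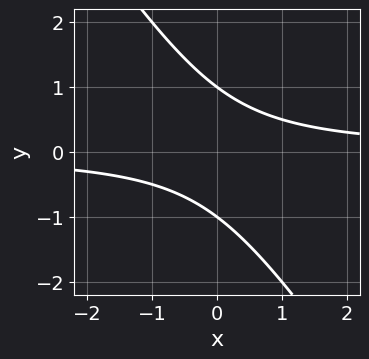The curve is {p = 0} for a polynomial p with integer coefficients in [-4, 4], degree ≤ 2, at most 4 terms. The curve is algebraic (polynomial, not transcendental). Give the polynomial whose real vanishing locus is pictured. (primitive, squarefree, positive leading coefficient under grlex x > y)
3*x*y + 2*y^2 - 2

The degree is 2 — a generic line meets the curve in up to 2 points.
Checking where it meets the axes: the curve avoids every integer x-axis point in the box; the y-axis gridline crossings are at y ∈ {-1, 1}.
Fitting integer coefficients to these (and the overall shape) gives p.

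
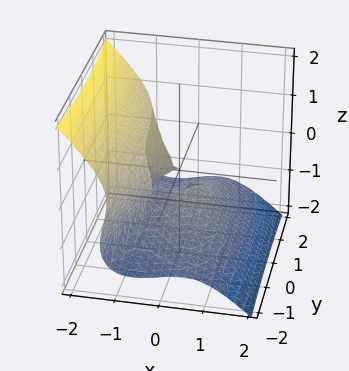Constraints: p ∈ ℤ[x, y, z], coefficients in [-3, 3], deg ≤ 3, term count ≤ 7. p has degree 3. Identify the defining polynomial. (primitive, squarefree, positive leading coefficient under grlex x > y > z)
First, deg p = 3. A generic line meets the surface in up to 3 points.
Then, from the axis intercepts and sections: it meets the x-axis at x = 0 (among the integer gridlines); it crosses the y-axis at the gridline y = 0; one z-axis crossing is at z = 0.
Finally, these observations pin down the coefficients.

3*x^3 + 3*z^3 + 2*x*z + y^2 + 2*z^2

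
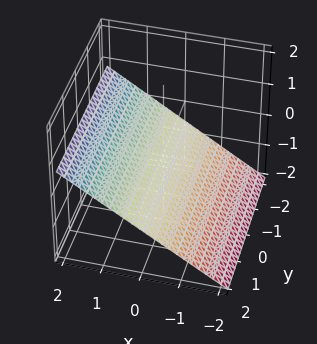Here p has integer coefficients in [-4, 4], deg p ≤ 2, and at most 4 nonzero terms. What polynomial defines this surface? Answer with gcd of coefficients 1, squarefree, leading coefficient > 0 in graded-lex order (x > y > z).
First, deg p = 1.
Then, against the integer gridlines: one x-axis crossing is at x = 1; it misses every integer gridline on the y-axis.
Finally, together with the visible shape, these determine p as stated.

2*x - 3*z - 2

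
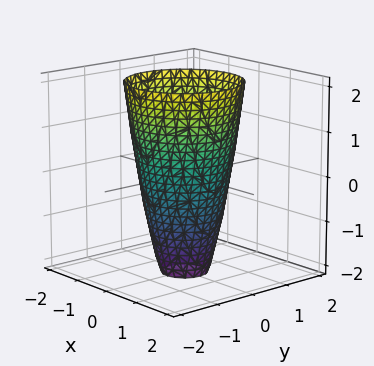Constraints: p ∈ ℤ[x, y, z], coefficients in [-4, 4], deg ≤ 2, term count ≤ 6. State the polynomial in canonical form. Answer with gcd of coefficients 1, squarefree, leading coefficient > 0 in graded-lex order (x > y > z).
1. The degree is 2 — no degree-1 surface has this shape.
2. Symmetries: rotational symmetry about the z-axis ⇒ p depends on x, y only through x² + y².
3. Against the integer gridlines: among the integer gridlines, it crosses the x-axis at x ∈ {-1, 1}; a circular section at z = -1 has radius between 0 and 1; the surface avoids every integer z-axis point in the box; among the integer gridlines, it crosses the y-axis at y ∈ {-1, 1}.
4. The integer polynomial consistent with all of this is the stated p.

3*x^2 + 3*y^2 - z - 3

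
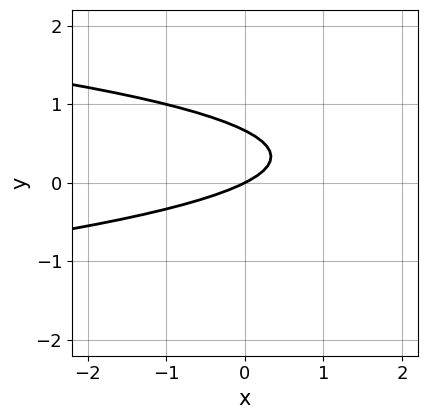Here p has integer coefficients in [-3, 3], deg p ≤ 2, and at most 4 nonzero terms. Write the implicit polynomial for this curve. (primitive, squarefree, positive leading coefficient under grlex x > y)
3*y^2 + x - 2*y

(a) Degree: no degree-1 curve has this shape, so deg p = 2.
(b) Reading off the gridlines: it crosses the x-axis at the gridline x = 0; it meets the y-axis at y = 0 (among the integer gridlines).
(c) Together with the visible shape, these determine p as stated.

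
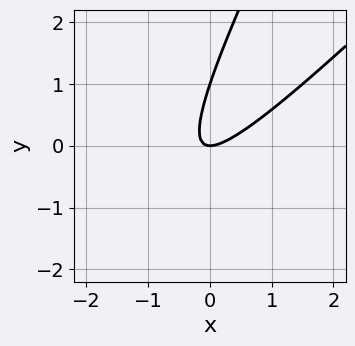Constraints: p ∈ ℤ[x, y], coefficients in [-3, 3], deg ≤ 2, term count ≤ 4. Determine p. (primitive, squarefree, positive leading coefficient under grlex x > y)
2*x^2 - 3*x*y + y^2 - y

(a) Degree: a generic line meets the curve in up to 2 points, so deg p = 2.
(b) Checking where it meets the axes: one x-axis crossing is at x = 0; the y-axis gridline crossings are at y ∈ {0, 1}.
(c) Together with the visible shape, these determine p as stated.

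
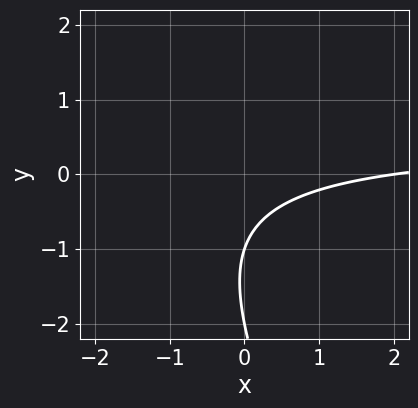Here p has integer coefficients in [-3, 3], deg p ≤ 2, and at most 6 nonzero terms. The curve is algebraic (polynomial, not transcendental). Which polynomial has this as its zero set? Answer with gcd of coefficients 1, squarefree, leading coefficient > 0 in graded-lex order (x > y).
First, degree: a generic line meets the curve in up to 2 points, so deg p = 2.
Then, checking where it meets the axes: among the integer gridlines, it crosses the y-axis at y ∈ {-2, -1}; one x-axis crossing is at x = 2.
Finally, solving for integer coefficients yields p as stated.

2*x*y + y^2 - x + 3*y + 2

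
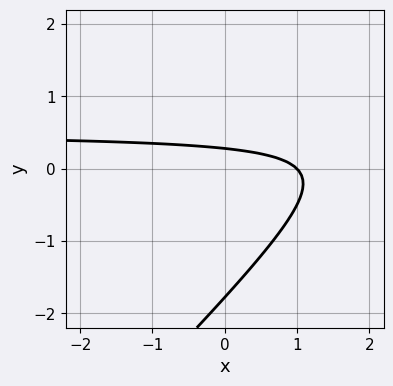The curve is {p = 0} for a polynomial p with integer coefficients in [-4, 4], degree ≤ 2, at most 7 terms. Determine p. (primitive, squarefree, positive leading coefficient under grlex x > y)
2*x*y - 2*y^2 - x - 3*y + 1

First, the degree is 2 — no degree-1 curve has this shape.
Then, observable constraints: it meets the x-axis at x = 1 (among the integer gridlines).
Finally, putting this together gives p.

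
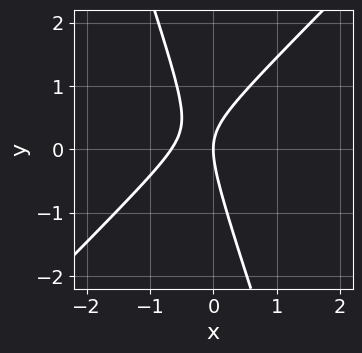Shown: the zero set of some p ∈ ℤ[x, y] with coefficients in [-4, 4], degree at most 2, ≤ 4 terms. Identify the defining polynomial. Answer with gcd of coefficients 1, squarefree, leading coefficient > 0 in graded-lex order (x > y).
(a) Degree: no degree-1 curve has this shape, so deg p = 2.
(b) Checking where it meets the axes: one y-axis crossing is at y = 0; it meets the x-axis at x = 0 (among the integer gridlines).
(c) Together with the visible shape, these determine p as stated.

3*x^2 - 2*x*y - y^2 + 2*x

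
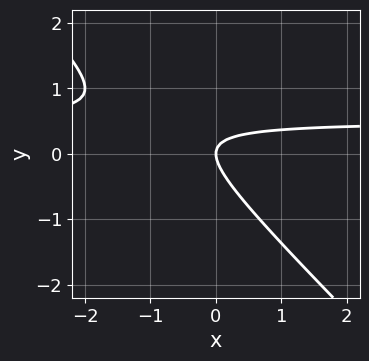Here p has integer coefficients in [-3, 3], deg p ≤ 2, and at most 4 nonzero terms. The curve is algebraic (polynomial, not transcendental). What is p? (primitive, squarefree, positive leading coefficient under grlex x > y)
2*x*y + 2*y^2 - x

(a) The degree is 2 — the shape is more complex than any degree-1 curve.
(b) Checking where it meets the axes: one x-axis crossing is at x = 0; it crosses the y-axis at the gridline y = 0.
(c) Fitting integer coefficients to these (and the overall shape) gives p.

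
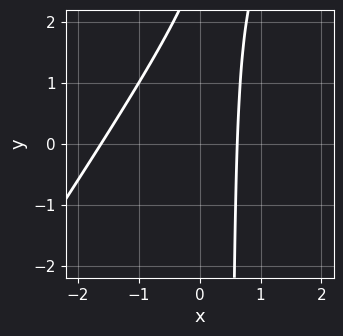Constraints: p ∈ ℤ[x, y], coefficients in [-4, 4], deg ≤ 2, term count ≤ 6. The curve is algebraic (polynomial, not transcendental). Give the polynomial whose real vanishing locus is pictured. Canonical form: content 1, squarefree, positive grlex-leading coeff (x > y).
1. The degree is 2 — no degree-1 curve has this shape.
2. Reading off the gridlines: it misses every integer gridline on the y-axis.
3. Solving for integer coefficients yields p as stated.

3*x^2 - 2*x*y + 3*x + y - 3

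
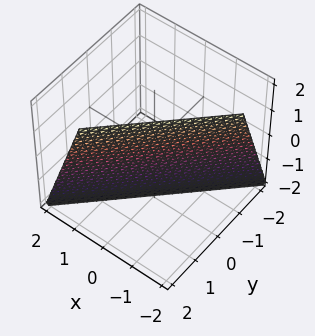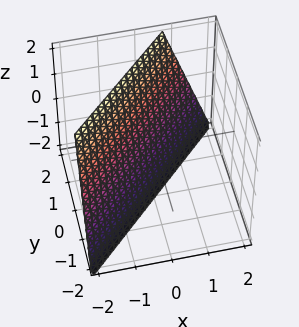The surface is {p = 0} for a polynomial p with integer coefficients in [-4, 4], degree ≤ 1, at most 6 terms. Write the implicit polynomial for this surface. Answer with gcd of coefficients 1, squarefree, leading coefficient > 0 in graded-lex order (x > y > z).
(a) Degree: the surface is flat (a plane), so deg p = 1.
(b) Reading off the gridlines: one z-axis crossing is at z = -2.
(c) Assembling these constraints gives the stated polynomial.

3*x - 3*y + z + 2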